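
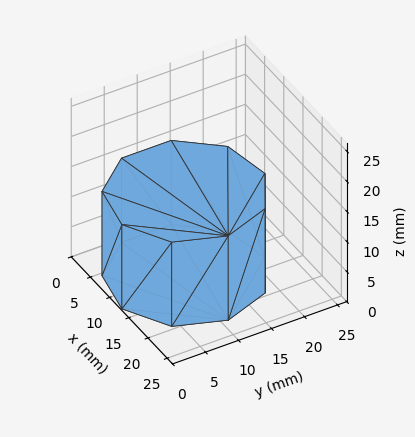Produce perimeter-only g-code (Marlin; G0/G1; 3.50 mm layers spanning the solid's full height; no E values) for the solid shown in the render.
Reading the render: the shape is a regular 9-sided prism (a cylinder approximated with 9 flat sides), circumscribed radius ≈ 11 mm, height ≈ 14 mm (dimensions read to the nearest mm from the axis ticks). For the g-code, the solid's height is divided into equal slices at the stated Δz and each level perimeter traced with G1 moves after a G0 lift.

; perimeter-only toolpath
G21 ; units = mm
G90 ; absolute positioning
G28 ; home
; layer 1
G0 Z3.50
G0 X22.00 Y11.00
G1 X19.43 Y18.07
G1 X12.91 Y21.83
G1 X5.50 Y20.53
G1 X0.66 Y14.76
G1 X0.66 Y7.24
G1 X5.50 Y1.47
G1 X12.91 Y0.17
G1 X19.43 Y3.93
G1 X22.00 Y11.00
; layer 2
G0 Z7.00
G0 X22.00 Y11.00
G1 X19.43 Y18.07
G1 X12.91 Y21.83
G1 X5.50 Y20.53
G1 X0.66 Y14.76
G1 X0.66 Y7.24
G1 X5.50 Y1.47
G1 X12.91 Y0.17
G1 X19.43 Y3.93
G1 X22.00 Y11.00
; layer 3
G0 Z10.50
G0 X22.00 Y11.00
G1 X19.43 Y18.07
G1 X12.91 Y21.83
G1 X5.50 Y20.53
G1 X0.66 Y14.76
G1 X0.66 Y7.24
G1 X5.50 Y1.47
G1 X12.91 Y0.17
G1 X19.43 Y3.93
G1 X22.00 Y11.00
; layer 4
G0 Z14.00
G0 X22.00 Y11.00
G1 X19.43 Y18.07
G1 X12.91 Y21.83
G1 X5.50 Y20.53
G1 X0.66 Y14.76
G1 X0.66 Y7.24
G1 X5.50 Y1.47
G1 X12.91 Y0.17
G1 X19.43 Y3.93
G1 X22.00 Y11.00
M2 ; end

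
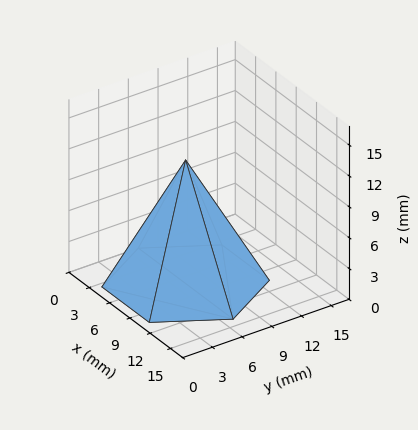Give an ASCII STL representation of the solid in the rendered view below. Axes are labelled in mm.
Reading the render: the shape is a regular 6-sided pyramid, base circumscribed radius ≈ 7 mm, apex at z ≈ 12 mm (dimensions read to the nearest mm from the axis ticks). For the STL, each face is triangulated and given an outward normal.

solid part
  facet normal 0.0000 0.0000 -1.0000
    outer loop
      vertex 3.500 13.062 0.000
      vertex 10.500 13.062 0.000
      vertex 14.000 7.000 0.000
    endloop
  endfacet
  facet normal 0.0000 0.0000 -1.0000
    outer loop
      vertex 0.000 7.000 0.000
      vertex 3.500 13.062 0.000
      vertex 14.000 7.000 0.000
    endloop
  endfacet
  facet normal 0.0000 0.0000 -1.0000
    outer loop
      vertex 3.500 0.938 0.000
      vertex 0.000 7.000 0.000
      vertex 14.000 7.000 0.000
    endloop
  endfacet
  facet normal 0.0000 0.0000 -1.0000
    outer loop
      vertex 10.500 0.938 0.000
      vertex 3.500 0.938 0.000
      vertex 14.000 7.000 0.000
    endloop
  endfacet
  facet normal 0.7730 0.4463 0.4509
    outer loop
      vertex 14.000 7.000 0.000
      vertex 10.500 13.062 0.000
      vertex 7.000 7.000 12.000
    endloop
  endfacet
  facet normal 0.0000 0.8926 0.4509
    outer loop
      vertex 10.500 13.062 0.000
      vertex 3.500 13.062 0.000
      vertex 7.000 7.000 12.000
    endloop
  endfacet
  facet normal -0.7730 0.4463 0.4509
    outer loop
      vertex 3.500 13.062 0.000
      vertex 0.000 7.000 0.000
      vertex 7.000 7.000 12.000
    endloop
  endfacet
  facet normal -0.7730 -0.4463 0.4509
    outer loop
      vertex 0.000 7.000 0.000
      vertex 3.500 0.938 0.000
      vertex 7.000 7.000 12.000
    endloop
  endfacet
  facet normal 0.0000 -0.8926 0.4509
    outer loop
      vertex 3.500 0.938 0.000
      vertex 10.500 0.938 0.000
      vertex 7.000 7.000 12.000
    endloop
  endfacet
  facet normal 0.7730 -0.4463 0.4509
    outer loop
      vertex 10.500 0.938 0.000
      vertex 14.000 7.000 0.000
      vertex 7.000 7.000 12.000
    endloop
  endfacet
endsolid part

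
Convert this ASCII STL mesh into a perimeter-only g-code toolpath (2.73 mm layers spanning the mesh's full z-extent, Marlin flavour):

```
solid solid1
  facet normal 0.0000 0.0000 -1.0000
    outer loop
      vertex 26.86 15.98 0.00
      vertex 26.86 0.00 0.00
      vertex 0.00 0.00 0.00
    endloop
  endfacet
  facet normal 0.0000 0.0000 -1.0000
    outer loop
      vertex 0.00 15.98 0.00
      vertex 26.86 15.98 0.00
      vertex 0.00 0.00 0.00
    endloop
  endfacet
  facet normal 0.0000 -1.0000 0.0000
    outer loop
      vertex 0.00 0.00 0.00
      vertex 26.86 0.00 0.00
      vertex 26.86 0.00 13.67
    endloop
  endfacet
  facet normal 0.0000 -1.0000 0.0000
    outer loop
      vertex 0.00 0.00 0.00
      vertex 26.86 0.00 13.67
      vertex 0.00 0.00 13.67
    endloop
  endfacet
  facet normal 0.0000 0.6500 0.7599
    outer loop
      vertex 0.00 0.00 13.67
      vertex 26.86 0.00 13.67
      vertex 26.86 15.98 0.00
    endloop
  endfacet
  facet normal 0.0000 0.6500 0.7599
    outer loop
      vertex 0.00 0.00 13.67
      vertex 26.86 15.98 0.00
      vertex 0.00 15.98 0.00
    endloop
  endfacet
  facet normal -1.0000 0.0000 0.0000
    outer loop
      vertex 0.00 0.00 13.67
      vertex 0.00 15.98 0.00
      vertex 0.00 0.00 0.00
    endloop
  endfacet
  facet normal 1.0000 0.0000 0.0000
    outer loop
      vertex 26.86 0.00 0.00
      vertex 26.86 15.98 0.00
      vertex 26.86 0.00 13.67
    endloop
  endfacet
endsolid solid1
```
; perimeter-only toolpath
G21 ; units = mm
G90 ; absolute positioning
G28 ; home
; layer 1
G0 Z2.73
G0 X0.00 Y0.00
G1 X26.86 Y0.00
G1 X26.86 Y12.78
G1 X0.00 Y12.78
G1 X0.00 Y0.00
; layer 2
G0 Z5.47
G0 X0.00 Y0.00
G1 X26.86 Y0.00
G1 X26.86 Y9.59
G1 X0.00 Y9.59
G1 X0.00 Y0.00
; layer 3
G0 Z8.20
G0 X0.00 Y0.00
G1 X26.86 Y0.00
G1 X26.86 Y6.39
G1 X0.00 Y6.39
G1 X0.00 Y0.00
; layer 4
G0 Z10.94
G0 X0.00 Y0.00
G1 X26.86 Y0.00
G1 X26.86 Y3.20
G1 X0.00 Y3.20
G1 X0.00 Y0.00
M2 ; end

The solid is a wedge (ramp): 26.9 × 16 mm base, rising to 13.7 mm along the y=0 edge and sloping linearly to z=0 at y=16. Slicing at Δz = 2.73 mm — 5 equal slices spanning the solid's height, so layer i sits at z = i·h/5 — gives 4 non-empty perimeters. Each is a 4-segment closed polygon; G0 lifts to the layer z and rapids to the start vertex, then G1 traces the edges. The cross-section shrinks linearly with z (the slice at the apex is degenerate and omitted).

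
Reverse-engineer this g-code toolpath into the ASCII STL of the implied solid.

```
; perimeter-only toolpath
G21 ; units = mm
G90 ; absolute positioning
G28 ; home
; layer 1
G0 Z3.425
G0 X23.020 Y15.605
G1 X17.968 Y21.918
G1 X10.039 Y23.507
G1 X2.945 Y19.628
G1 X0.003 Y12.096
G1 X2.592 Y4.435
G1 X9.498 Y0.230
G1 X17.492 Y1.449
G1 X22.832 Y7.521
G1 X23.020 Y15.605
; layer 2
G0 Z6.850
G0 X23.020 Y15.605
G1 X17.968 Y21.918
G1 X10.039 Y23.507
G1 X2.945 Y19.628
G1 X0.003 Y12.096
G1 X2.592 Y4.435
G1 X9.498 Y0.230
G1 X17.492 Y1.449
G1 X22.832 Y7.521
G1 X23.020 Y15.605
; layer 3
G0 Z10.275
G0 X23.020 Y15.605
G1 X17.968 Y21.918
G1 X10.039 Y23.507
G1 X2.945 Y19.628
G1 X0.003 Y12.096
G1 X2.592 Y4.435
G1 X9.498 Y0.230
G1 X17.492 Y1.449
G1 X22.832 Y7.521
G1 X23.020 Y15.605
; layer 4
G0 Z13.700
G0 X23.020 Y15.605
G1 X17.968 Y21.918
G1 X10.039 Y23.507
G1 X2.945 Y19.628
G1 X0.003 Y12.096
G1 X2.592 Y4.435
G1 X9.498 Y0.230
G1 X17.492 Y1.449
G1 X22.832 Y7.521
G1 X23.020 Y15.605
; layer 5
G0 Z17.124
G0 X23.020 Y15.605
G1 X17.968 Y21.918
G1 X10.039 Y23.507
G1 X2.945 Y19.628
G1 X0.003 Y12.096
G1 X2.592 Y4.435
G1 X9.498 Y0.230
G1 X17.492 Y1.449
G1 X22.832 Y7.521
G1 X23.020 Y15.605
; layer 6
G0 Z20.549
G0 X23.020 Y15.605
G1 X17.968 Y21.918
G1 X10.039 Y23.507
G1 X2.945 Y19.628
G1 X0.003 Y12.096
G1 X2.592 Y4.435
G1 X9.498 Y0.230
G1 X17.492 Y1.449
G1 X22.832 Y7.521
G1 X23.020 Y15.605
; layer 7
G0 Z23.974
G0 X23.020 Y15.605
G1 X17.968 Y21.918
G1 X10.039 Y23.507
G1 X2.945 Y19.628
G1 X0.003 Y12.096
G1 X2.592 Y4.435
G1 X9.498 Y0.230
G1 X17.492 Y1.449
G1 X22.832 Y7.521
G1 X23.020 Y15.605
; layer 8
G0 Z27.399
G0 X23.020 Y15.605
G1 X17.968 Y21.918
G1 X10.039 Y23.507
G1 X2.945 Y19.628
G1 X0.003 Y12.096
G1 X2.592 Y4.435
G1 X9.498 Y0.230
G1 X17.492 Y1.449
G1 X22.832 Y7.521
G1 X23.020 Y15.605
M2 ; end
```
solid part
  facet normal 0.0000 0.0000 -1.0000
    outer loop
      vertex 10.039 23.507 0.000
      vertex 17.968 21.918 0.000
      vertex 23.020 15.605 0.000
    endloop
  endfacet
  facet normal 0.0000 0.0000 -1.0000
    outer loop
      vertex 2.945 19.628 0.000
      vertex 10.039 23.507 0.000
      vertex 23.020 15.605 0.000
    endloop
  endfacet
  facet normal 0.0000 0.0000 -1.0000
    outer loop
      vertex 0.003 12.096 0.000
      vertex 2.945 19.628 0.000
      vertex 23.020 15.605 0.000
    endloop
  endfacet
  facet normal 0.0000 0.0000 -1.0000
    outer loop
      vertex 2.592 4.435 0.000
      vertex 0.003 12.096 0.000
      vertex 23.020 15.605 0.000
    endloop
  endfacet
  facet normal 0.0000 0.0000 -1.0000
    outer loop
      vertex 9.498 0.230 0.000
      vertex 2.592 4.435 0.000
      vertex 23.020 15.605 0.000
    endloop
  endfacet
  facet normal 0.0000 0.0000 -1.0000
    outer loop
      vertex 17.492 1.449 0.000
      vertex 9.498 0.230 0.000
      vertex 23.020 15.605 0.000
    endloop
  endfacet
  facet normal 0.0000 0.0000 -1.0000
    outer loop
      vertex 22.832 7.521 0.000
      vertex 17.492 1.449 0.000
      vertex 23.020 15.605 0.000
    endloop
  endfacet
  facet normal 0.0000 0.0000 1.0000
    outer loop
      vertex 23.020 15.605 27.399
      vertex 17.968 21.918 27.399
      vertex 10.039 23.507 27.399
    endloop
  endfacet
  facet normal 0.0000 0.0000 1.0000
    outer loop
      vertex 23.020 15.605 27.399
      vertex 10.039 23.507 27.399
      vertex 2.945 19.628 27.399
    endloop
  endfacet
  facet normal 0.0000 0.0000 1.0000
    outer loop
      vertex 23.020 15.605 27.399
      vertex 2.945 19.628 27.399
      vertex 0.003 12.096 27.399
    endloop
  endfacet
  facet normal 0.0000 0.0000 1.0000
    outer loop
      vertex 23.020 15.605 27.399
      vertex 0.003 12.096 27.399
      vertex 2.592 4.435 27.399
    endloop
  endfacet
  facet normal 0.0000 0.0000 1.0000
    outer loop
      vertex 23.020 15.605 27.399
      vertex 2.592 4.435 27.399
      vertex 9.498 0.230 27.399
    endloop
  endfacet
  facet normal 0.0000 0.0000 1.0000
    outer loop
      vertex 23.020 15.605 27.399
      vertex 9.498 0.230 27.399
      vertex 17.492 1.449 27.399
    endloop
  endfacet
  facet normal 0.0000 0.0000 1.0000
    outer loop
      vertex 23.020 15.605 27.399
      vertex 17.492 1.449 27.399
      vertex 22.832 7.521 27.399
    endloop
  endfacet
  facet normal 0.7808 0.6248 0.0000
    outer loop
      vertex 23.020 15.605 0.000
      vertex 17.968 21.918 0.000
      vertex 17.968 21.918 27.399
    endloop
  endfacet
  facet normal 0.7808 0.6248 0.0000
    outer loop
      vertex 23.020 15.605 0.000
      vertex 17.968 21.918 27.399
      vertex 23.020 15.605 27.399
    endloop
  endfacet
  facet normal 0.1965 0.9805 0.0000
    outer loop
      vertex 17.968 21.918 0.000
      vertex 10.039 23.507 0.000
      vertex 10.039 23.507 27.399
    endloop
  endfacet
  facet normal 0.1965 0.9805 0.0000
    outer loop
      vertex 17.968 21.918 0.000
      vertex 10.039 23.507 27.399
      vertex 17.968 21.918 27.399
    endloop
  endfacet
  facet normal -0.4798 0.8774 0.0000
    outer loop
      vertex 10.039 23.507 0.000
      vertex 2.945 19.628 0.000
      vertex 2.945 19.628 27.399
    endloop
  endfacet
  facet normal -0.4798 0.8774 0.0000
    outer loop
      vertex 10.039 23.507 0.000
      vertex 2.945 19.628 27.399
      vertex 10.039 23.507 27.399
    endloop
  endfacet
  facet normal -0.9315 0.3638 0.0000
    outer loop
      vertex 2.945 19.628 0.000
      vertex 0.003 12.096 0.000
      vertex 0.003 12.096 27.399
    endloop
  endfacet
  facet normal -0.9315 0.3638 0.0000
    outer loop
      vertex 2.945 19.628 0.000
      vertex 0.003 12.096 27.399
      vertex 2.945 19.628 27.399
    endloop
  endfacet
  facet normal -0.9474 -0.3202 0.0000
    outer loop
      vertex 0.003 12.096 0.000
      vertex 2.592 4.435 0.000
      vertex 2.592 4.435 27.399
    endloop
  endfacet
  facet normal -0.9474 -0.3202 0.0000
    outer loop
      vertex 0.003 12.096 0.000
      vertex 2.592 4.435 27.399
      vertex 0.003 12.096 27.399
    endloop
  endfacet
  facet normal -0.5201 -0.8541 0.0000
    outer loop
      vertex 2.592 4.435 0.000
      vertex 9.498 0.230 0.000
      vertex 9.498 0.230 27.399
    endloop
  endfacet
  facet normal -0.5201 -0.8541 0.0000
    outer loop
      vertex 2.592 4.435 0.000
      vertex 9.498 0.230 27.399
      vertex 2.592 4.435 27.399
    endloop
  endfacet
  facet normal 0.1507 -0.9886 0.0000
    outer loop
      vertex 9.498 0.230 0.000
      vertex 17.492 1.449 0.000
      vertex 17.492 1.449 27.399
    endloop
  endfacet
  facet normal 0.1507 -0.9886 0.0000
    outer loop
      vertex 9.498 0.230 0.000
      vertex 17.492 1.449 27.399
      vertex 9.498 0.230 27.399
    endloop
  endfacet
  facet normal 0.7509 -0.6604 0.0000
    outer loop
      vertex 17.492 1.449 0.000
      vertex 22.832 7.521 0.000
      vertex 22.832 7.521 27.399
    endloop
  endfacet
  facet normal 0.7509 -0.6604 0.0000
    outer loop
      vertex 17.492 1.449 0.000
      vertex 22.832 7.521 27.399
      vertex 17.492 1.449 27.399
    endloop
  endfacet
  facet normal 0.9997 -0.0232 0.0000
    outer loop
      vertex 22.832 7.521 0.000
      vertex 23.020 15.605 0.000
      vertex 23.020 15.605 27.399
    endloop
  endfacet
  facet normal 0.9997 -0.0232 0.0000
    outer loop
      vertex 22.832 7.521 0.000
      vertex 23.020 15.605 27.399
      vertex 22.832 7.521 27.399
    endloop
  endfacet
endsolid part

The G0 Z moves step by Δz≈3.425 mm. Every layer's G1 loop is the same polygon, so the solid is a straight extrusion of it from z=0 to z≈27.4. Closing with flat bottom and top caps and triangulating gives 32 facets — a regular 9-sided prism (a cylinder approximated with 9 flat sides), circumscribed radius ≈ 11.8 mm, height ≈ 27.4 mm.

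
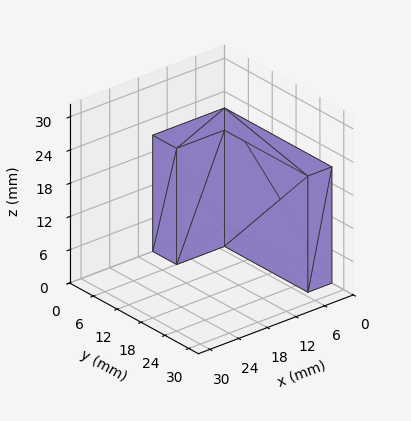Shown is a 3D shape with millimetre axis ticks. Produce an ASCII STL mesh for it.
Reading the render: the shape is an L-shaped prism: outer 15 × 27 mm, arm thicknesses ≈ 6 mm (horizontal) and 5 mm (vertical), extruded 21 mm in z (dimensions read to the nearest mm from the axis ticks). For the STL, each face is triangulated and given an outward normal.

solid part
  facet normal 0.0000 0.0000 -1.0000
    outer loop
      vertex 15.000 6.000 0.000
      vertex 15.000 0.000 0.000
      vertex 0.000 0.000 0.000
    endloop
  endfacet
  facet normal 0.0000 0.0000 -1.0000
    outer loop
      vertex 5.000 6.000 0.000
      vertex 15.000 6.000 0.000
      vertex 0.000 0.000 0.000
    endloop
  endfacet
  facet normal 0.0000 0.0000 -1.0000
    outer loop
      vertex 5.000 27.000 0.000
      vertex 5.000 6.000 0.000
      vertex 0.000 0.000 0.000
    endloop
  endfacet
  facet normal 0.0000 0.0000 -1.0000
    outer loop
      vertex 0.000 27.000 0.000
      vertex 5.000 27.000 0.000
      vertex 0.000 0.000 0.000
    endloop
  endfacet
  facet normal 0.0000 0.0000 1.0000
    outer loop
      vertex 0.000 0.000 21.000
      vertex 15.000 0.000 21.000
      vertex 15.000 6.000 21.000
    endloop
  endfacet
  facet normal 0.0000 0.0000 1.0000
    outer loop
      vertex 0.000 0.000 21.000
      vertex 15.000 6.000 21.000
      vertex 5.000 6.000 21.000
    endloop
  endfacet
  facet normal 0.0000 0.0000 1.0000
    outer loop
      vertex 0.000 0.000 21.000
      vertex 5.000 6.000 21.000
      vertex 5.000 27.000 21.000
    endloop
  endfacet
  facet normal 0.0000 0.0000 1.0000
    outer loop
      vertex 0.000 0.000 21.000
      vertex 5.000 27.000 21.000
      vertex 0.000 27.000 21.000
    endloop
  endfacet
  facet normal 0.0000 -1.0000 0.0000
    outer loop
      vertex 0.000 0.000 0.000
      vertex 15.000 0.000 0.000
      vertex 15.000 0.000 21.000
    endloop
  endfacet
  facet normal 0.0000 -1.0000 0.0000
    outer loop
      vertex 0.000 0.000 0.000
      vertex 15.000 0.000 21.000
      vertex 0.000 0.000 21.000
    endloop
  endfacet
  facet normal 1.0000 0.0000 0.0000
    outer loop
      vertex 15.000 0.000 0.000
      vertex 15.000 6.000 0.000
      vertex 15.000 6.000 21.000
    endloop
  endfacet
  facet normal 1.0000 0.0000 0.0000
    outer loop
      vertex 15.000 0.000 0.000
      vertex 15.000 6.000 21.000
      vertex 15.000 0.000 21.000
    endloop
  endfacet
  facet normal 0.0000 1.0000 0.0000
    outer loop
      vertex 15.000 6.000 0.000
      vertex 5.000 6.000 0.000
      vertex 5.000 6.000 21.000
    endloop
  endfacet
  facet normal 0.0000 1.0000 0.0000
    outer loop
      vertex 15.000 6.000 0.000
      vertex 5.000 6.000 21.000
      vertex 15.000 6.000 21.000
    endloop
  endfacet
  facet normal 1.0000 0.0000 0.0000
    outer loop
      vertex 5.000 6.000 0.000
      vertex 5.000 27.000 0.000
      vertex 5.000 27.000 21.000
    endloop
  endfacet
  facet normal 1.0000 0.0000 0.0000
    outer loop
      vertex 5.000 6.000 0.000
      vertex 5.000 27.000 21.000
      vertex 5.000 6.000 21.000
    endloop
  endfacet
  facet normal 0.0000 1.0000 0.0000
    outer loop
      vertex 5.000 27.000 0.000
      vertex 0.000 27.000 0.000
      vertex 0.000 27.000 21.000
    endloop
  endfacet
  facet normal 0.0000 1.0000 0.0000
    outer loop
      vertex 5.000 27.000 0.000
      vertex 0.000 27.000 21.000
      vertex 5.000 27.000 21.000
    endloop
  endfacet
  facet normal -1.0000 0.0000 0.0000
    outer loop
      vertex 0.000 27.000 0.000
      vertex 0.000 0.000 0.000
      vertex 0.000 0.000 21.000
    endloop
  endfacet
  facet normal -1.0000 0.0000 0.0000
    outer loop
      vertex 0.000 27.000 0.000
      vertex 0.000 0.000 21.000
      vertex 0.000 27.000 21.000
    endloop
  endfacet
endsolid part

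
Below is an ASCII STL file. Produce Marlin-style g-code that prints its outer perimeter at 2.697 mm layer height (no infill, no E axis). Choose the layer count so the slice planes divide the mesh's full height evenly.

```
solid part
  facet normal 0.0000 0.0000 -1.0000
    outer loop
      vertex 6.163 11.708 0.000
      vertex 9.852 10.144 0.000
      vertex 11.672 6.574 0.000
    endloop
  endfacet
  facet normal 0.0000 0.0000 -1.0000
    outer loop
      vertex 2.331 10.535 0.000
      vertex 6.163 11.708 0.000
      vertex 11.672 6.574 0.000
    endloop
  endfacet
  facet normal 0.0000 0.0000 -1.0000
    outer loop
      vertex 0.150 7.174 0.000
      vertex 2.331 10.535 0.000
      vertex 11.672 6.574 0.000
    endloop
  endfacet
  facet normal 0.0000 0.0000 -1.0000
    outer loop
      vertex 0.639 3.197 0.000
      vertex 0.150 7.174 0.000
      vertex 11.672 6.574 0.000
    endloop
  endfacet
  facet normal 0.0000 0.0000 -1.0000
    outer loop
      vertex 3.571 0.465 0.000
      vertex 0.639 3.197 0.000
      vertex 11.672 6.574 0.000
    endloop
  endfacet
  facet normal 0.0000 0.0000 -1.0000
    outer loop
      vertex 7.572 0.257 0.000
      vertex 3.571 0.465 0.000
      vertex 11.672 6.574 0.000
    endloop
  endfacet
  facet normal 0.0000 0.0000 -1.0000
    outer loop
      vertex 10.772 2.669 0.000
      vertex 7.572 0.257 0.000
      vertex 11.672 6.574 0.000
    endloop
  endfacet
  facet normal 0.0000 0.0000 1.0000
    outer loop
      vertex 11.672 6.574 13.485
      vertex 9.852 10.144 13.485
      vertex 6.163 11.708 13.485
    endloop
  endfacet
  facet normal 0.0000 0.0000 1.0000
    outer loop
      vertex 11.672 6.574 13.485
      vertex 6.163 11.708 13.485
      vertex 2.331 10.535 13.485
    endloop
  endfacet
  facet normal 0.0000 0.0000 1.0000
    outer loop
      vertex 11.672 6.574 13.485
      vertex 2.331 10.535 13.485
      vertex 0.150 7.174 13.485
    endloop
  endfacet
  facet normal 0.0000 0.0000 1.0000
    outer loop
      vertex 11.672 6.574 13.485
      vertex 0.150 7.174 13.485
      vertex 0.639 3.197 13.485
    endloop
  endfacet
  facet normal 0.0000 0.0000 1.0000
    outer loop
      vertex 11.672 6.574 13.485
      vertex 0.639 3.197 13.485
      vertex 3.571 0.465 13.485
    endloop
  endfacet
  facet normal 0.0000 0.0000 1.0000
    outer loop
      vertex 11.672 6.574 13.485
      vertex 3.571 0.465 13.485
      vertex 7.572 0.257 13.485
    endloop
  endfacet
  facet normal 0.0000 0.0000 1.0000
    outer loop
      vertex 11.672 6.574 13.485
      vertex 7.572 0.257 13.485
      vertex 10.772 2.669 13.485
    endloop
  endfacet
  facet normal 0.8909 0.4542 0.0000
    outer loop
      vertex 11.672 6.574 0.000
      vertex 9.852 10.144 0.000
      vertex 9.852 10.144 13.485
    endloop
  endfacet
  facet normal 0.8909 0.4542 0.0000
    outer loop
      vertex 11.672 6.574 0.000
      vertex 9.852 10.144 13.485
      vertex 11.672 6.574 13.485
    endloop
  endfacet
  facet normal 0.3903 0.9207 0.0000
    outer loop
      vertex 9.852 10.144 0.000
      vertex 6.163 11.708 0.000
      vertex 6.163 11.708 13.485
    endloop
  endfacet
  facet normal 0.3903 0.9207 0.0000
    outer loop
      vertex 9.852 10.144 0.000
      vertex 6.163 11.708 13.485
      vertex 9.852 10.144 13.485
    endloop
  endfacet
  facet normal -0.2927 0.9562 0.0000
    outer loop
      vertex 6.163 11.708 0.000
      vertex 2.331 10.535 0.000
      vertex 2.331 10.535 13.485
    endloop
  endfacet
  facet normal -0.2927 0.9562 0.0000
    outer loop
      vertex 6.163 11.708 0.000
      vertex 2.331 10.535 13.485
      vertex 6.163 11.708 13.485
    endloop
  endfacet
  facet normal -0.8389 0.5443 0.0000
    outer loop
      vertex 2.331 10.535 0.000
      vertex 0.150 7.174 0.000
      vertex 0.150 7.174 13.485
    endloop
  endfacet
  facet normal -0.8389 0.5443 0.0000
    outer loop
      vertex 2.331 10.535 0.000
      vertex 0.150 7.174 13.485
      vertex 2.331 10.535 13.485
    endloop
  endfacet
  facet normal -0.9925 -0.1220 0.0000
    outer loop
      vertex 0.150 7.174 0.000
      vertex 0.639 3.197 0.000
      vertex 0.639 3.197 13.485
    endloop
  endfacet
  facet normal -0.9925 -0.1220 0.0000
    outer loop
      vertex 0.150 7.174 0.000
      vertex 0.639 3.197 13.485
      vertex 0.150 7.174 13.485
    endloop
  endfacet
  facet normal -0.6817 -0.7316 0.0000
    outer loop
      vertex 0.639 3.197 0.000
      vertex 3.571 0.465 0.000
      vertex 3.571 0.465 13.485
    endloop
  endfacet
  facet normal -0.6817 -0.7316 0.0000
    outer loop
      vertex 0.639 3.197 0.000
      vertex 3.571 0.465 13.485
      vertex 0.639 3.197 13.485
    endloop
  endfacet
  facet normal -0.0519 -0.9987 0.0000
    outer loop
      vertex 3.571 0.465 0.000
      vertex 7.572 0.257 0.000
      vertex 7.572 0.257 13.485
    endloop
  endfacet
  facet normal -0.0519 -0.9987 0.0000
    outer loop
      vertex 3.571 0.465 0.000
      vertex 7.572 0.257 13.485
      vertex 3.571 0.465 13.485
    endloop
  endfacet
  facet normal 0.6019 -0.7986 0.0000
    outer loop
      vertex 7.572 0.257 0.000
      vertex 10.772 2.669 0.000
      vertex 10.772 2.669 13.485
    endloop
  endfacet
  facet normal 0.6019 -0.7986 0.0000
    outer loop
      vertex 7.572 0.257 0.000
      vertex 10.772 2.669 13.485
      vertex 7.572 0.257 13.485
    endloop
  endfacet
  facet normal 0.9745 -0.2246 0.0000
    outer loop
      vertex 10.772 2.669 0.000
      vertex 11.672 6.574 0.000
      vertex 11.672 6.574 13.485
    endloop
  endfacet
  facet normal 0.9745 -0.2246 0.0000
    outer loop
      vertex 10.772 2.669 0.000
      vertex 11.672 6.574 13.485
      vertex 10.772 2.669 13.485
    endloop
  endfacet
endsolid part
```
; perimeter-only toolpath
G21 ; units = mm
G90 ; absolute positioning
G28 ; home
; layer 1
G0 Z2.697
G0 X11.672 Y6.574
G1 X9.852 Y10.144
G1 X6.163 Y11.708
G1 X2.331 Y10.535
G1 X0.150 Y7.174
G1 X0.639 Y3.197
G1 X3.571 Y0.465
G1 X7.572 Y0.257
G1 X10.772 Y2.669
G1 X11.672 Y6.574
; layer 2
G0 Z5.394
G0 X11.672 Y6.574
G1 X9.852 Y10.144
G1 X6.163 Y11.708
G1 X2.331 Y10.535
G1 X0.150 Y7.174
G1 X0.639 Y3.197
G1 X3.571 Y0.465
G1 X7.572 Y0.257
G1 X10.772 Y2.669
G1 X11.672 Y6.574
; layer 3
G0 Z8.091
G0 X11.672 Y6.574
G1 X9.852 Y10.144
G1 X6.163 Y11.708
G1 X2.331 Y10.535
G1 X0.150 Y7.174
G1 X0.639 Y3.197
G1 X3.571 Y0.465
G1 X7.572 Y0.257
G1 X10.772 Y2.669
G1 X11.672 Y6.574
; layer 4
G0 Z10.788
G0 X11.672 Y6.574
G1 X9.852 Y10.144
G1 X6.163 Y11.708
G1 X2.331 Y10.535
G1 X0.150 Y7.174
G1 X0.639 Y3.197
G1 X3.571 Y0.465
G1 X7.572 Y0.257
G1 X10.772 Y2.669
G1 X11.672 Y6.574
; layer 5
G0 Z13.485
G0 X11.672 Y6.574
G1 X9.852 Y10.144
G1 X6.163 Y11.708
G1 X2.331 Y10.535
G1 X0.150 Y7.174
G1 X0.639 Y3.197
G1 X3.571 Y0.465
G1 X7.572 Y0.257
G1 X10.772 Y2.669
G1 X11.672 Y6.574
M2 ; end

The solid is a regular 9-sided prism (a cylinder approximated with 9 flat sides), circumscribed radius ≈ 5.86 mm, height ≈ 13.5 mm. Slicing at Δz = 2.697 mm — 5 equal slices spanning the solid's height, so layer i sits at z = i·h/5 — gives 5 non-empty perimeters. Each is a 9-segment closed polygon; G0 lifts to the layer z and rapids to the start vertex, then G1 traces the edges.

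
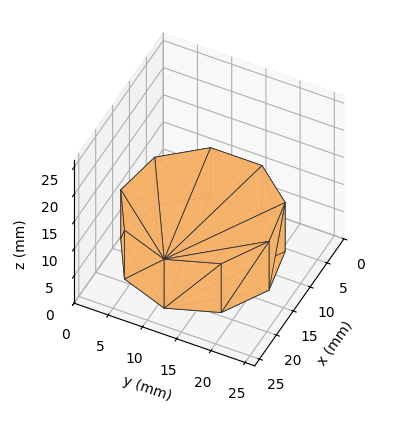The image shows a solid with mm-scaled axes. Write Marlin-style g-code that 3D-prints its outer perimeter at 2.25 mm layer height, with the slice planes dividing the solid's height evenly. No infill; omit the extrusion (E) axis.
Reading the render: the shape is a regular 9-sided prism (a cylinder approximated with 9 flat sides), circumscribed radius ≈ 11 mm, height ≈ 9 mm (dimensions read to the nearest mm from the axis ticks). For the g-code, the solid's height is divided into equal slices at the stated Δz and each level perimeter traced with G1 moves after a G0 lift.

; perimeter-only toolpath
G21 ; units = mm
G90 ; absolute positioning
G28 ; home
; layer 1
G0 Z2.25
G0 X22.00 Y11.00
G1 X19.43 Y18.07
G1 X12.91 Y21.83
G1 X5.50 Y20.53
G1 X0.66 Y14.76
G1 X0.66 Y7.24
G1 X5.50 Y1.47
G1 X12.91 Y0.17
G1 X19.43 Y3.93
G1 X22.00 Y11.00
; layer 2
G0 Z4.50
G0 X22.00 Y11.00
G1 X19.43 Y18.07
G1 X12.91 Y21.83
G1 X5.50 Y20.53
G1 X0.66 Y14.76
G1 X0.66 Y7.24
G1 X5.50 Y1.47
G1 X12.91 Y0.17
G1 X19.43 Y3.93
G1 X22.00 Y11.00
; layer 3
G0 Z6.75
G0 X22.00 Y11.00
G1 X19.43 Y18.07
G1 X12.91 Y21.83
G1 X5.50 Y20.53
G1 X0.66 Y14.76
G1 X0.66 Y7.24
G1 X5.50 Y1.47
G1 X12.91 Y0.17
G1 X19.43 Y3.93
G1 X22.00 Y11.00
; layer 4
G0 Z9.00
G0 X22.00 Y11.00
G1 X19.43 Y18.07
G1 X12.91 Y21.83
G1 X5.50 Y20.53
G1 X0.66 Y14.76
G1 X0.66 Y7.24
G1 X5.50 Y1.47
G1 X12.91 Y0.17
G1 X19.43 Y3.93
G1 X22.00 Y11.00
M2 ; end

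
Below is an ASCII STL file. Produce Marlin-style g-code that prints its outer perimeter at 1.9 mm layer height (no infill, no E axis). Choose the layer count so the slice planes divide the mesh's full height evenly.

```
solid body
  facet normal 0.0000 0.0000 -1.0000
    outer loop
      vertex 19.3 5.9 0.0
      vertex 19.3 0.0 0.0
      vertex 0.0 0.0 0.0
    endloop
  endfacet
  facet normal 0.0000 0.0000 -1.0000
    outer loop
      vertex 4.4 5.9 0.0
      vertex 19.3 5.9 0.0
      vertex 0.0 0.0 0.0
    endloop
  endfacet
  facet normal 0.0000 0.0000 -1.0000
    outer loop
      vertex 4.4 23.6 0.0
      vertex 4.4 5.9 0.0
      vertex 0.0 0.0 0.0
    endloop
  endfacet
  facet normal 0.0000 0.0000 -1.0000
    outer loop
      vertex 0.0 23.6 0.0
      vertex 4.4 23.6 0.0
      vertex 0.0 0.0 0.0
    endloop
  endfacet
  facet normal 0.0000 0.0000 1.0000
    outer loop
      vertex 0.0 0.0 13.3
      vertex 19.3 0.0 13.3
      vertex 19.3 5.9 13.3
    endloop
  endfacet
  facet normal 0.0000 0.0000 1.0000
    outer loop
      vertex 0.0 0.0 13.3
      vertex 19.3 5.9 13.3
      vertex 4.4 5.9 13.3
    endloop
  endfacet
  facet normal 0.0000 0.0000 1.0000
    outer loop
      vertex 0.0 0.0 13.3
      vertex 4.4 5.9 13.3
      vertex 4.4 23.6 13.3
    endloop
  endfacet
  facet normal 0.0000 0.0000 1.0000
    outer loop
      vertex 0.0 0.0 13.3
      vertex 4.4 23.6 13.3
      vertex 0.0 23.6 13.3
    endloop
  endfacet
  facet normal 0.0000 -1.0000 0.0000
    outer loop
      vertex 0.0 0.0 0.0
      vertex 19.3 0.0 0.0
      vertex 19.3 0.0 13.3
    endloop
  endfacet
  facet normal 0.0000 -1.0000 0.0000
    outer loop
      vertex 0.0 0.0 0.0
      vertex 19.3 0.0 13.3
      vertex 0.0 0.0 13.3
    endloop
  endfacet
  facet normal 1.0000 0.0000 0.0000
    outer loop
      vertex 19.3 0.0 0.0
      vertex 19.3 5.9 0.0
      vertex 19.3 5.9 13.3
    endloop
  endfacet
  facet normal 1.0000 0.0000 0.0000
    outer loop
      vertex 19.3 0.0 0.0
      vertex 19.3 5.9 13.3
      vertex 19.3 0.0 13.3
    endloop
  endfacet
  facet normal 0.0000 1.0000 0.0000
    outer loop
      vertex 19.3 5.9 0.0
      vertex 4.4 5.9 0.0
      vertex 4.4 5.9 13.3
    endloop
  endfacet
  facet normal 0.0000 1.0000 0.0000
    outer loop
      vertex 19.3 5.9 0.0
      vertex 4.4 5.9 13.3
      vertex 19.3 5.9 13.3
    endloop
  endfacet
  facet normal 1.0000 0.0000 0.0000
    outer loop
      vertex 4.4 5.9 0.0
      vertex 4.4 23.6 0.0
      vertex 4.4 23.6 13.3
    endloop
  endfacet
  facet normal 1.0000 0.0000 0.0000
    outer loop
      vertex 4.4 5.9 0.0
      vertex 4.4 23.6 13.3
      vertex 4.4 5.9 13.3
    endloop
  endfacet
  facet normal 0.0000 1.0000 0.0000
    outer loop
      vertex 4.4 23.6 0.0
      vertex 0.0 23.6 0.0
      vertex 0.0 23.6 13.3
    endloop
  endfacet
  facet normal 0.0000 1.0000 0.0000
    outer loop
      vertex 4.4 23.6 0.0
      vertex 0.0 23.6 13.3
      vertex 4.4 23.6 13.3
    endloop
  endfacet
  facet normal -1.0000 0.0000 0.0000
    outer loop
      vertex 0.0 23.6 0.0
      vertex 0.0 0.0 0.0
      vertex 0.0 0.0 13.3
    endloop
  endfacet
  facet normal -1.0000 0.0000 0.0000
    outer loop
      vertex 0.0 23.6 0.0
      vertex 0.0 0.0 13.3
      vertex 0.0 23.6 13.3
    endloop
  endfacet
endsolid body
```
; perimeter-only toolpath
G21 ; units = mm
G90 ; absolute positioning
G28 ; home
; layer 1
G0 Z1.9
G0 X0.0 Y0.0
G1 X19.3 Y0.0
G1 X19.3 Y5.9
G1 X4.4 Y5.9
G1 X4.4 Y23.6
G1 X0.0 Y23.6
G1 X0.0 Y0.0
; layer 2
G0 Z3.8
G0 X0.0 Y0.0
G1 X19.3 Y0.0
G1 X19.3 Y5.9
G1 X4.4 Y5.9
G1 X4.4 Y23.6
G1 X0.0 Y23.6
G1 X0.0 Y0.0
; layer 3
G0 Z5.7
G0 X0.0 Y0.0
G1 X19.3 Y0.0
G1 X19.3 Y5.9
G1 X4.4 Y5.9
G1 X4.4 Y23.6
G1 X0.0 Y23.6
G1 X0.0 Y0.0
; layer 4
G0 Z7.6
G0 X0.0 Y0.0
G1 X19.3 Y0.0
G1 X19.3 Y5.9
G1 X4.4 Y5.9
G1 X4.4 Y23.6
G1 X0.0 Y23.6
G1 X0.0 Y0.0
; layer 5
G0 Z9.5
G0 X0.0 Y0.0
G1 X19.3 Y0.0
G1 X19.3 Y5.9
G1 X4.4 Y5.9
G1 X4.4 Y23.6
G1 X0.0 Y23.6
G1 X0.0 Y0.0
; layer 6
G0 Z11.4
G0 X0.0 Y0.0
G1 X19.3 Y0.0
G1 X19.3 Y5.9
G1 X4.4 Y5.9
G1 X4.4 Y23.6
G1 X0.0 Y23.6
G1 X0.0 Y0.0
; layer 7
G0 Z13.3
G0 X0.0 Y0.0
G1 X19.3 Y0.0
G1 X19.3 Y5.9
G1 X4.4 Y5.9
G1 X4.4 Y23.6
G1 X0.0 Y23.6
G1 X0.0 Y0.0
M2 ; end

The solid is an L-shaped prism: outer 19.3 × 23.6 mm, arm thicknesses ≈ 5.9 mm (horizontal) and 4.4 mm (vertical), extruded 13.3 mm in z. Slicing at Δz = 1.9 mm — 7 equal slices spanning the solid's height, so layer i sits at z = i·h/7 — gives 7 non-empty perimeters. Each is a 6-segment closed polygon; G0 lifts to the layer z and rapids to the start vertex, then G1 traces the edges.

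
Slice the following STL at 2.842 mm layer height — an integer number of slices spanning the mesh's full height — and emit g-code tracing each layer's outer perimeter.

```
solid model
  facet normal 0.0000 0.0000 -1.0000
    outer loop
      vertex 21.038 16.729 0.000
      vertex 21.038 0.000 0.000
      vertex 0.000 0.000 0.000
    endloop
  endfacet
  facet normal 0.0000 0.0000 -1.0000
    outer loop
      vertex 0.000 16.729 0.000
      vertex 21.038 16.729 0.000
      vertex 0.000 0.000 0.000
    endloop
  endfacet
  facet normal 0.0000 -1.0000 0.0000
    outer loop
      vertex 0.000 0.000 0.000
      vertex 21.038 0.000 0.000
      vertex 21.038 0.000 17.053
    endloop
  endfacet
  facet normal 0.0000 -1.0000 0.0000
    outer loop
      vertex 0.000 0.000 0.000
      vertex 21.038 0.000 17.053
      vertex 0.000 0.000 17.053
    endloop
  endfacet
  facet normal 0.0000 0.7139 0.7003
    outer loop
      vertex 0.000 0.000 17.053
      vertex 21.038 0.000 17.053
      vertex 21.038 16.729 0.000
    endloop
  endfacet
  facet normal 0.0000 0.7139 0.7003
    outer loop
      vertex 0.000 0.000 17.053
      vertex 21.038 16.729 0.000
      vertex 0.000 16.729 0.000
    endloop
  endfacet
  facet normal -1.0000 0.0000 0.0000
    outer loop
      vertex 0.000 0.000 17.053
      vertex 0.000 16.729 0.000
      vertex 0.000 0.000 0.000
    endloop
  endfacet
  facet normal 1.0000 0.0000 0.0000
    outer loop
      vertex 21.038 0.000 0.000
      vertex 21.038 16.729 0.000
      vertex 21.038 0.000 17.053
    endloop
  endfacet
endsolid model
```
; perimeter-only toolpath
G21 ; units = mm
G90 ; absolute positioning
G28 ; home
; layer 1
G0 Z2.842
G0 X0.000 Y0.000
G1 X21.038 Y0.000
G1 X21.038 Y13.941
G1 X0.000 Y13.941
G1 X0.000 Y0.000
; layer 2
G0 Z5.684
G0 X0.000 Y0.000
G1 X21.038 Y0.000
G1 X21.038 Y11.153
G1 X0.000 Y11.153
G1 X0.000 Y0.000
; layer 3
G0 Z8.527
G0 X0.000 Y0.000
G1 X21.038 Y0.000
G1 X21.038 Y8.364
G1 X0.000 Y8.364
G1 X0.000 Y0.000
; layer 4
G0 Z11.369
G0 X0.000 Y0.000
G1 X21.038 Y0.000
G1 X21.038 Y5.576
G1 X0.000 Y5.576
G1 X0.000 Y0.000
; layer 5
G0 Z14.211
G0 X0.000 Y0.000
G1 X21.038 Y0.000
G1 X21.038 Y2.788
G1 X0.000 Y2.788
G1 X0.000 Y0.000
M2 ; end

The solid is a wedge (ramp): 21 × 16.7 mm base, rising to 17.1 mm along the y=0 edge and sloping linearly to z=0 at y=16.7. Slicing at Δz = 2.842 mm — 6 equal slices spanning the solid's height, so layer i sits at z = i·h/6 — gives 5 non-empty perimeters. Each is a 4-segment closed polygon; G0 lifts to the layer z and rapids to the start vertex, then G1 traces the edges. The cross-section shrinks linearly with z (the slice at the apex is degenerate and omitted).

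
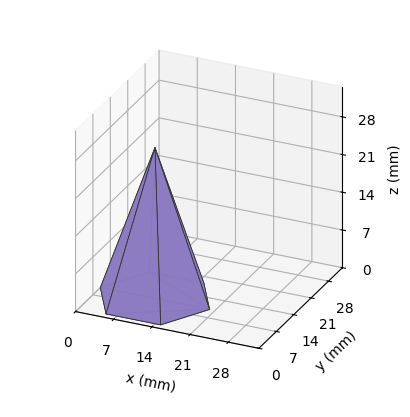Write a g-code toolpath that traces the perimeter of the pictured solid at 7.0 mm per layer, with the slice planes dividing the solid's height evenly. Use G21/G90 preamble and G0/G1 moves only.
Reading the render: the shape is a regular 6-sided pyramid, base circumscribed radius ≈ 10 mm, apex at z ≈ 28 mm (dimensions read to the nearest mm from the axis ticks). For the g-code, the solid's height is divided into equal slices at the stated Δz and each level perimeter traced with G1 moves after a G0 lift.

; perimeter-only toolpath
G21 ; units = mm
G90 ; absolute positioning
G28 ; home
; layer 1
G0 Z7.0
G0 X17.5 Y10.0
G1 X13.8 Y16.5
G1 X6.2 Y16.5
G1 X2.5 Y10.0
G1 X6.2 Y3.5
G1 X13.8 Y3.5
G1 X17.5 Y10.0
; layer 2
G0 Z14.0
G0 X15.0 Y10.0
G1 X12.5 Y14.3
G1 X7.5 Y14.3
G1 X5.0 Y10.0
G1 X7.5 Y5.7
G1 X12.5 Y5.7
G1 X15.0 Y10.0
; layer 3
G0 Z21.0
G0 X12.5 Y10.0
G1 X11.2 Y12.2
G1 X8.8 Y12.2
G1 X7.5 Y10.0
G1 X8.8 Y7.8
G1 X11.2 Y7.8
G1 X12.5 Y10.0
M2 ; end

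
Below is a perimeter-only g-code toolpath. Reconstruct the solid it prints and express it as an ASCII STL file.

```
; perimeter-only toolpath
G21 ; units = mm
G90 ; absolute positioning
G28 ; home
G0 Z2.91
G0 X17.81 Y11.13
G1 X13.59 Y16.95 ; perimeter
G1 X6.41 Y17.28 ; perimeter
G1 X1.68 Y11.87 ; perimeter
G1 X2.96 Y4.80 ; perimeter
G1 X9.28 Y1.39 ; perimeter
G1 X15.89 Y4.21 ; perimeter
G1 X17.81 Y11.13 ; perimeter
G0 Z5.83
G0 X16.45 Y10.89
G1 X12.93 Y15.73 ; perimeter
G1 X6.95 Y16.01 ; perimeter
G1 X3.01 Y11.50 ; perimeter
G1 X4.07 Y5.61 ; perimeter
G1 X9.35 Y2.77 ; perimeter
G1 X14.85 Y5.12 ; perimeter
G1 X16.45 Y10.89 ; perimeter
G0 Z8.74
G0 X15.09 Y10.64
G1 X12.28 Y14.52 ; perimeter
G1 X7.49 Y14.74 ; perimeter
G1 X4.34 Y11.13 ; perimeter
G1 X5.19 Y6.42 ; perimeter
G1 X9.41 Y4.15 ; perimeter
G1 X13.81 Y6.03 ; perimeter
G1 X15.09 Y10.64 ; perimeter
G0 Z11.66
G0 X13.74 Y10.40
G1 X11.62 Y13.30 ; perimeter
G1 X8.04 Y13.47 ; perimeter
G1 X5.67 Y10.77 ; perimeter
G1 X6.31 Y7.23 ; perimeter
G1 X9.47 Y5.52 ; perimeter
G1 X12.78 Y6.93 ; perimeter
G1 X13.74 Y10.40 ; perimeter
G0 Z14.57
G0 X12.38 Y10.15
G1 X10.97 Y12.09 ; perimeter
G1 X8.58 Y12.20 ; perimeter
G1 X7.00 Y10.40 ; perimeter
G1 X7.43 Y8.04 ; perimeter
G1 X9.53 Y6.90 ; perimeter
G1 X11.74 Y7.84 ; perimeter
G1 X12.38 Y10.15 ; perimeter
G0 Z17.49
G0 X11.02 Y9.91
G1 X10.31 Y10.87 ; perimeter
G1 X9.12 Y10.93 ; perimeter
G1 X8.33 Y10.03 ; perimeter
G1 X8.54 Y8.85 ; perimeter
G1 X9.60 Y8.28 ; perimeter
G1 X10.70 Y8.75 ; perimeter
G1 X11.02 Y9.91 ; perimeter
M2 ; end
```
solid part
  facet normal 0.0000 0.0000 -1.0000
    outer loop
      vertex 5.87 18.55 0.00
      vertex 14.24 18.16 0.00
      vertex 19.17 11.38 0.00
    endloop
  endfacet
  facet normal 0.0000 0.0000 -1.0000
    outer loop
      vertex 0.35 12.24 0.00
      vertex 5.87 18.55 0.00
      vertex 19.17 11.38 0.00
    endloop
  endfacet
  facet normal 0.0000 0.0000 -1.0000
    outer loop
      vertex 1.84 3.99 0.00
      vertex 0.35 12.24 0.00
      vertex 19.17 11.38 0.00
    endloop
  endfacet
  facet normal 0.0000 0.0000 -1.0000
    outer loop
      vertex 9.22 0.01 0.00
      vertex 1.84 3.99 0.00
      vertex 19.17 11.38 0.00
    endloop
  endfacet
  facet normal 0.0000 0.0000 -1.0000
    outer loop
      vertex 16.93 3.30 0.00
      vertex 9.22 0.01 0.00
      vertex 19.17 11.38 0.00
    endloop
  endfacet
  facet normal 0.7439 0.5409 0.3924
    outer loop
      vertex 19.17 11.38 0.00
      vertex 14.24 18.16 0.00
      vertex 9.66 9.66 20.40
    endloop
  endfacet
  facet normal 0.0428 0.9188 0.3924
    outer loop
      vertex 14.24 18.16 0.00
      vertex 5.87 18.55 0.00
      vertex 9.66 9.66 20.40
    endloop
  endfacet
  facet normal -0.6922 0.6056 0.3925
    outer loop
      vertex 5.87 18.55 0.00
      vertex 0.35 12.24 0.00
      vertex 9.66 9.66 20.40
    endloop
  endfacet
  facet normal -0.9051 -0.1635 0.3924
    outer loop
      vertex 0.35 12.24 0.00
      vertex 1.84 3.99 0.00
      vertex 9.66 9.66 20.40
    endloop
  endfacet
  facet normal -0.4366 -0.8096 0.3924
    outer loop
      vertex 1.84 3.99 0.00
      vertex 9.22 0.01 0.00
      vertex 9.66 9.66 20.40
    endloop
  endfacet
  facet normal 0.3610 -0.8460 0.3924
    outer loop
      vertex 9.22 0.01 0.00
      vertex 16.93 3.30 0.00
      vertex 9.66 9.66 20.40
    endloop
  endfacet
  facet normal 0.8863 -0.2457 0.3925
    outer loop
      vertex 16.93 3.30 0.00
      vertex 19.17 11.38 0.00
      vertex 9.66 9.66 20.40
    endloop
  endfacet
endsolid part

The G0 Z moves step by Δz≈2.91 mm. The G1 loops shrink linearly with z, so the solid tapers from its base footprint up to z≈20.4. Closing with a flat bottom cap and the tapered top and triangulating gives 12 facets — a regular 7-sided pyramid, base circumscribed radius ≈ 9.66 mm, apex at z ≈ 20.4 mm.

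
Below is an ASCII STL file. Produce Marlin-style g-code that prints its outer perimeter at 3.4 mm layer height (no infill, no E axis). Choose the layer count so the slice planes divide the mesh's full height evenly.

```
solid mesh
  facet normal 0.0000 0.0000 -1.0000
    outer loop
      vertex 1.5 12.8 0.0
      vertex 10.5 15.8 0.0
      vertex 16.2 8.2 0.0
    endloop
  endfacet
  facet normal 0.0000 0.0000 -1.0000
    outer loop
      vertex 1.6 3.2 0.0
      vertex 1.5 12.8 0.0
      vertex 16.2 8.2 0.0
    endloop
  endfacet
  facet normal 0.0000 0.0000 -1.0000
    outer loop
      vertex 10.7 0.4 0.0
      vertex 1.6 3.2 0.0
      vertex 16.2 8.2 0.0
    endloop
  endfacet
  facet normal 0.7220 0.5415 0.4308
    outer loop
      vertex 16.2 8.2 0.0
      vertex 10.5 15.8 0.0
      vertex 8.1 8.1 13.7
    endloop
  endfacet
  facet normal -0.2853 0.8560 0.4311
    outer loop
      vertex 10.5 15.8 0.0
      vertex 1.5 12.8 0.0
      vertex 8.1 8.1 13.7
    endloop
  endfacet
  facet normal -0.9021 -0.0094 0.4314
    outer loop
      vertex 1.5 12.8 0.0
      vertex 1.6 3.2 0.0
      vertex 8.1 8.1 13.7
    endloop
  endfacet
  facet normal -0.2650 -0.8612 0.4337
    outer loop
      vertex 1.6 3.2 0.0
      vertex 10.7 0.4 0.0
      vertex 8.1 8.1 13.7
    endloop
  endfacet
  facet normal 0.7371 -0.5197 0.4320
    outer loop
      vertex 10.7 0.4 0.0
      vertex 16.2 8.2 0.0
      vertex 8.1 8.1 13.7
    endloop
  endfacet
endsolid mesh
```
; perimeter-only toolpath
G21 ; units = mm
G90 ; absolute positioning
G28 ; home
; layer 1
G0 Z3.4
G0 X14.2 Y8.2
G1 X9.9 Y13.9
G1 X3.1 Y11.6
G1 X3.2 Y4.4
G1 X10.0 Y2.3
G1 X14.2 Y8.2
; layer 2
G0 Z6.8
G0 X12.1 Y8.1
G1 X9.3 Y11.9
G1 X4.8 Y10.4
G1 X4.8 Y5.7
G1 X9.4 Y4.2
G1 X12.1 Y8.1
; layer 3
G0 Z10.3
G0 X10.1 Y8.1
G1 X8.7 Y10.0
G1 X6.4 Y9.3
G1 X6.5 Y6.9
G1 X8.8 Y6.2
G1 X10.1 Y8.1
M2 ; end

The solid is a regular 5-sided pyramid, base circumscribed radius ≈ 8.1 mm, apex at z ≈ 13.7 mm. Slicing at Δz = 3.4 mm — 4 equal slices spanning the solid's height, so layer i sits at z = i·h/4 — gives 3 non-empty perimeters. Each is a 5-segment closed polygon; G0 lifts to the layer z and rapids to the start vertex, then G1 traces the edges. The cross-section shrinks linearly with z (the slice at the apex is degenerate and omitted).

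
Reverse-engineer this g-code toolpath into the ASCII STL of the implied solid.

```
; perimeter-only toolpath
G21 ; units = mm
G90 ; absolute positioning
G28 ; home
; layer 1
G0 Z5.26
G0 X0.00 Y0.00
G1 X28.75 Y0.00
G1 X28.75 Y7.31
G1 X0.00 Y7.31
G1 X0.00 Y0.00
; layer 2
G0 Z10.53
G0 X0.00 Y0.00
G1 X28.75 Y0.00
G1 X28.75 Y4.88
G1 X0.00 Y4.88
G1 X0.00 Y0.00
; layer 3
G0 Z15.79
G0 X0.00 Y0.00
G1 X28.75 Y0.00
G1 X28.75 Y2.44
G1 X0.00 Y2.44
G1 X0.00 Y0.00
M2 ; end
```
solid part
  facet normal 0.0000 0.0000 -1.0000
    outer loop
      vertex 28.75 9.75 0.00
      vertex 28.75 0.00 0.00
      vertex 0.00 0.00 0.00
    endloop
  endfacet
  facet normal 0.0000 0.0000 -1.0000
    outer loop
      vertex 0.00 9.75 0.00
      vertex 28.75 9.75 0.00
      vertex 0.00 0.00 0.00
    endloop
  endfacet
  facet normal 0.0000 -1.0000 0.0000
    outer loop
      vertex 0.00 0.00 0.00
      vertex 28.75 0.00 0.00
      vertex 28.75 0.00 21.05
    endloop
  endfacet
  facet normal 0.0000 -1.0000 0.0000
    outer loop
      vertex 0.00 0.00 0.00
      vertex 28.75 0.00 21.05
      vertex 0.00 0.00 21.05
    endloop
  endfacet
  facet normal 0.0000 0.9074 0.4203
    outer loop
      vertex 0.00 0.00 21.05
      vertex 28.75 0.00 21.05
      vertex 28.75 9.75 0.00
    endloop
  endfacet
  facet normal 0.0000 0.9074 0.4203
    outer loop
      vertex 0.00 0.00 21.05
      vertex 28.75 9.75 0.00
      vertex 0.00 9.75 0.00
    endloop
  endfacet
  facet normal -1.0000 0.0000 0.0000
    outer loop
      vertex 0.00 0.00 21.05
      vertex 0.00 9.75 0.00
      vertex 0.00 0.00 0.00
    endloop
  endfacet
  facet normal 1.0000 0.0000 0.0000
    outer loop
      vertex 28.75 0.00 0.00
      vertex 28.75 9.75 0.00
      vertex 28.75 0.00 21.05
    endloop
  endfacet
endsolid part

The G0 Z moves step by Δz≈5.26 mm. The G1 loops shrink linearly with z, so the solid tapers from its base footprint up to z≈21.1. Closing with a flat bottom cap and the tapered top and triangulating gives 8 facets — a wedge (ramp): 28.8 × 9.75 mm base, rising to 21.1 mm along the y=0 edge and sloping linearly to z=0 at y=9.75.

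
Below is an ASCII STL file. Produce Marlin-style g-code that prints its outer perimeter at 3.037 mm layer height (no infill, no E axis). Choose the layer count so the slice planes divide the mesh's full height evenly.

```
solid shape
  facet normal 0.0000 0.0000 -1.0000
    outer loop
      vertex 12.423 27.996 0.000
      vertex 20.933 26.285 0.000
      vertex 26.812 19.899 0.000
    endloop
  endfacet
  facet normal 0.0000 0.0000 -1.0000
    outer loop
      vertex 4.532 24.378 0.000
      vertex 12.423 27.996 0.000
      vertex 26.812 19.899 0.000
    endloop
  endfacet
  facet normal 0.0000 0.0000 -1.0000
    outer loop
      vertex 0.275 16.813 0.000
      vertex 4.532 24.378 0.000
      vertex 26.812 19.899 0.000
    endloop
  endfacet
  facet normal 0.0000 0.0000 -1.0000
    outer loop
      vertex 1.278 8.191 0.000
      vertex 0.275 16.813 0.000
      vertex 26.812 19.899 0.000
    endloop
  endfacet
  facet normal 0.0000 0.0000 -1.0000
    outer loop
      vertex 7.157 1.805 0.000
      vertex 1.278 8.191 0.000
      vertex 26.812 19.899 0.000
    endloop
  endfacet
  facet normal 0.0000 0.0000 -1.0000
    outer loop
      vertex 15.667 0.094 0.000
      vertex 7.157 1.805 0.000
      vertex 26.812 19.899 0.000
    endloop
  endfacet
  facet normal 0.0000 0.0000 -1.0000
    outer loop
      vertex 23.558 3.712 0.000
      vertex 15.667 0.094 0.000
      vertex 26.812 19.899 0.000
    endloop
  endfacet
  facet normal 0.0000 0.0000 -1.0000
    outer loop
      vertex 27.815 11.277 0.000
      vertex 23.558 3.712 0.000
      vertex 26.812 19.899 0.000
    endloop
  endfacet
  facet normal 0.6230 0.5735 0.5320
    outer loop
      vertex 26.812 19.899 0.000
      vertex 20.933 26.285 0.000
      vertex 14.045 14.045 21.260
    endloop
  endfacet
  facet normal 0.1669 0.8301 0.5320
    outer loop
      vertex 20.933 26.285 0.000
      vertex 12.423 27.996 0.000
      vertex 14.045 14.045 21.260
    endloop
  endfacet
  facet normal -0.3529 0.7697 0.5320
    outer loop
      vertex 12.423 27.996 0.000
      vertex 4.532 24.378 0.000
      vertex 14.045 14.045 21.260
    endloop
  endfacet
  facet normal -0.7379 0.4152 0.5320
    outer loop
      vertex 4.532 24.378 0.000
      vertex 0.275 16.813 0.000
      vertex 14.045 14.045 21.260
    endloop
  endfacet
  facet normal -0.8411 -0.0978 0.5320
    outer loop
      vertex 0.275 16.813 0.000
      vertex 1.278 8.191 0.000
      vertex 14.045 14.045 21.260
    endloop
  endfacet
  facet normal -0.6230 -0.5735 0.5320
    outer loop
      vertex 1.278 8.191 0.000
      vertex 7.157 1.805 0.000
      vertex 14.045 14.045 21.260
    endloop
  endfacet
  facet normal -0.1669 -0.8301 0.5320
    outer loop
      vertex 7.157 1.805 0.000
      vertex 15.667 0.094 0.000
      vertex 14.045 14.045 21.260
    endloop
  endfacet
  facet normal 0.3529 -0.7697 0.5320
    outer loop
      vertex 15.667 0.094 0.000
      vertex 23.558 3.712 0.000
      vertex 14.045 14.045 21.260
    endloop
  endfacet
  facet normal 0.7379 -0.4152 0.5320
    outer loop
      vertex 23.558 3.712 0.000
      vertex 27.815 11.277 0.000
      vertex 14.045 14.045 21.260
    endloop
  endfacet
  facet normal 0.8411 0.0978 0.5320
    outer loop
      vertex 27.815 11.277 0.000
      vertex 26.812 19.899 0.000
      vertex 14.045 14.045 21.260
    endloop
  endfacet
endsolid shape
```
; perimeter-only toolpath
G21 ; units = mm
G90 ; absolute positioning
G28 ; home
; layer 1
G0 Z3.037
G0 X24.988 Y19.063
G1 X19.949 Y24.536
G1 X12.655 Y26.003
G1 X5.891 Y22.902
G1 X2.242 Y16.418
G1 X3.102 Y9.027
G1 X8.141 Y3.554
G1 X15.435 Y2.087
G1 X22.199 Y5.188
G1 X25.848 Y11.672
G1 X24.988 Y19.063
; layer 2
G0 Z6.074
G0 X23.164 Y18.226
G1 X18.965 Y22.788
G1 X12.886 Y24.010
G1 X7.250 Y21.426
G1 X4.209 Y16.022
G1 X4.926 Y9.864
G1 X9.125 Y5.302
G1 X15.204 Y4.080
G1 X20.840 Y6.664
G1 X23.881 Y12.068
G1 X23.164 Y18.226
; layer 3
G0 Z9.111
G0 X21.340 Y17.390
G1 X17.981 Y21.039
G1 X13.118 Y22.017
G1 X8.609 Y19.950
G1 X6.176 Y15.627
G1 X6.750 Y10.700
G1 X10.109 Y7.051
G1 X14.972 Y6.073
G1 X19.481 Y8.140
G1 X21.914 Y12.463
G1 X21.340 Y17.390
; layer 4
G0 Z12.149
G0 X19.517 Y16.554
G1 X16.997 Y19.291
G1 X13.350 Y20.024
G1 X9.968 Y18.473
G1 X8.144 Y15.231
G1 X8.573 Y11.536
G1 X11.093 Y8.799
G1 X14.740 Y8.066
G1 X18.122 Y9.617
G1 X19.946 Y12.859
G1 X19.517 Y16.554
; layer 5
G0 Z15.186
G0 X17.693 Y15.718
G1 X16.013 Y17.542
G1 X13.582 Y18.031
G1 X11.327 Y16.997
G1 X10.111 Y14.836
G1 X10.397 Y12.372
G1 X12.077 Y10.548
G1 X14.508 Y10.059
G1 X16.763 Y11.093
G1 X17.979 Y13.254
G1 X17.693 Y15.718
; layer 6
G0 Z18.223
G0 X15.869 Y14.881
G1 X15.029 Y15.794
G1 X13.813 Y16.038
G1 X12.686 Y15.521
G1 X12.078 Y14.440
G1 X12.221 Y13.209
G1 X13.061 Y12.296
G1 X14.277 Y12.052
G1 X15.404 Y12.569
G1 X16.012 Y13.650
G1 X15.869 Y14.881
M2 ; end

The solid is a regular 10-sided pyramid, base circumscribed radius ≈ 14 mm, apex at z ≈ 21.3 mm. Slicing at Δz = 3.037 mm — 7 equal slices spanning the solid's height, so layer i sits at z = i·h/7 — gives 6 non-empty perimeters. Each is a 10-segment closed polygon; G0 lifts to the layer z and rapids to the start vertex, then G1 traces the edges. The cross-section shrinks linearly with z (the slice at the apex is degenerate and omitted).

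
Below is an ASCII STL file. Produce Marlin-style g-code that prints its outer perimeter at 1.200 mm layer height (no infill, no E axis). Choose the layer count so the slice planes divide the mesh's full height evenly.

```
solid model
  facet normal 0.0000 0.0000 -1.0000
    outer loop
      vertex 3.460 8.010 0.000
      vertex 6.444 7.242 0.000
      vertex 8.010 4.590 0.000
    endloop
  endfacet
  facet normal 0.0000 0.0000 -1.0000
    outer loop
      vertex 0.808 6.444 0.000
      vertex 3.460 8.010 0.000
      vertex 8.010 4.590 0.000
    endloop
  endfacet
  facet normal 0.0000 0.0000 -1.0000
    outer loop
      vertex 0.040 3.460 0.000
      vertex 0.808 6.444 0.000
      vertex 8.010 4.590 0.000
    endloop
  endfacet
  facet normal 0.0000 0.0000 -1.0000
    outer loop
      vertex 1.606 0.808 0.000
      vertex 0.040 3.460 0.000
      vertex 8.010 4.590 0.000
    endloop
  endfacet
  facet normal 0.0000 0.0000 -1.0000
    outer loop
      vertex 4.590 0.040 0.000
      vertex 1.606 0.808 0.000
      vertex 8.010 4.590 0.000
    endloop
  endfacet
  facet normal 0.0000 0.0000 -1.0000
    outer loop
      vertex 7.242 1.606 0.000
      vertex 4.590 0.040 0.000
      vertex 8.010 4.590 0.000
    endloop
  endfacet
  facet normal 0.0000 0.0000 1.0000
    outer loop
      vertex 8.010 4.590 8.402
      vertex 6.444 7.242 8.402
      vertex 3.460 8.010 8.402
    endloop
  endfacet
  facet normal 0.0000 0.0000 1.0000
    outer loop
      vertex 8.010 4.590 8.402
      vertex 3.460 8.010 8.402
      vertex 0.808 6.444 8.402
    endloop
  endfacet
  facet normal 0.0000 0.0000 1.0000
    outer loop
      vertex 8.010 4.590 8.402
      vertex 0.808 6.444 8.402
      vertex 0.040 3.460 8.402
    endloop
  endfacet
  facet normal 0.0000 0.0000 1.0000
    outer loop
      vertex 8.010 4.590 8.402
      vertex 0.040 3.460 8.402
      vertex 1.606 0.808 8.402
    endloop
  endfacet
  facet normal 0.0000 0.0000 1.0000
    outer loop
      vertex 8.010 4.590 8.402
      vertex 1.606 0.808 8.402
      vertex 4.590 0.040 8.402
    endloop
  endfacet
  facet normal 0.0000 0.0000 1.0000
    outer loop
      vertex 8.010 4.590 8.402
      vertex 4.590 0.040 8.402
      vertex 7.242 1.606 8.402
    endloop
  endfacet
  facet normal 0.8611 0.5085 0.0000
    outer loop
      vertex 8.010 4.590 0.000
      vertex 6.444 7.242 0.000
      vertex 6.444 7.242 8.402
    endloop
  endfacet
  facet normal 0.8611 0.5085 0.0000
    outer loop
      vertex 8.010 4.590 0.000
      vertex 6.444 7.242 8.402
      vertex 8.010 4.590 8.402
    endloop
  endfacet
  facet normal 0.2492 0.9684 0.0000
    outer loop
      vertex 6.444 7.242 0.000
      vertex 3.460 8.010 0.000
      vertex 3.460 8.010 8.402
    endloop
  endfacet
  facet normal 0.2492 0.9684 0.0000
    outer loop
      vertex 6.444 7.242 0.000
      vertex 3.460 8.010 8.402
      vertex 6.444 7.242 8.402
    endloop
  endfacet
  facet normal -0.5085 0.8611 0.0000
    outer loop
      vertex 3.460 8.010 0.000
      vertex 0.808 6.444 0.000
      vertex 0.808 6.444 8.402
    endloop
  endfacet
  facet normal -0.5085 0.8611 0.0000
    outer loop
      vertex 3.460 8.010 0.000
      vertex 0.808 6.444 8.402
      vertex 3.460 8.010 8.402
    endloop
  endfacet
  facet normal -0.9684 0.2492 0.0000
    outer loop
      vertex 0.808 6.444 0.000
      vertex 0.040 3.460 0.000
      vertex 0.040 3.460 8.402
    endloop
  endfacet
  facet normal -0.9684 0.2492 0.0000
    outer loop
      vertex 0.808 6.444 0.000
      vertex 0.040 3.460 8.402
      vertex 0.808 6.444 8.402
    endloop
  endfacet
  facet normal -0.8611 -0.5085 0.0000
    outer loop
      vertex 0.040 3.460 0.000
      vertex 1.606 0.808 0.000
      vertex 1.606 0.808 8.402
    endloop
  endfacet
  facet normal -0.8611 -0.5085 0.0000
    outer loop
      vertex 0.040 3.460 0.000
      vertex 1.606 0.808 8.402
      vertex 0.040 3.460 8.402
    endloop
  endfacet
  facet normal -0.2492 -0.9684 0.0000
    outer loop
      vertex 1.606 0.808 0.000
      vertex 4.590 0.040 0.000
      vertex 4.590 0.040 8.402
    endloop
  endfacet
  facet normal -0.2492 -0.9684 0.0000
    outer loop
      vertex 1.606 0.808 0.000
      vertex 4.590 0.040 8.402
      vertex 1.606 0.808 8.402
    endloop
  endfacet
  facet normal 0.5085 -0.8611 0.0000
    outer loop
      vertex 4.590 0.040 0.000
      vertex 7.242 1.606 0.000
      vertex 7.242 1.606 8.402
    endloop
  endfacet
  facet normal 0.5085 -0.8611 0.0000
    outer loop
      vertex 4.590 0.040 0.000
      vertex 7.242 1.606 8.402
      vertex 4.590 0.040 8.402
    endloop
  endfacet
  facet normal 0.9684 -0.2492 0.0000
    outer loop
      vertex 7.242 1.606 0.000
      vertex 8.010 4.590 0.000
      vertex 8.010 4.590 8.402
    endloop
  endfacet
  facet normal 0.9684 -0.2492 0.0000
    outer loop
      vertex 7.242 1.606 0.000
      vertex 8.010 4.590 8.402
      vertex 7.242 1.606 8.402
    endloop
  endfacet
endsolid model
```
; perimeter-only toolpath
G21 ; units = mm
G90 ; absolute positioning
G28 ; home
; layer 1
G0 Z1.200
G0 X8.010 Y4.590
G1 X6.444 Y7.242
G1 X3.460 Y8.010
G1 X0.808 Y6.444
G1 X0.040 Y3.460
G1 X1.606 Y0.808
G1 X4.590 Y0.040
G1 X7.242 Y1.606
G1 X8.010 Y4.590
; layer 2
G0 Z2.401
G0 X8.010 Y4.590
G1 X6.444 Y7.242
G1 X3.460 Y8.010
G1 X0.808 Y6.444
G1 X0.040 Y3.460
G1 X1.606 Y0.808
G1 X4.590 Y0.040
G1 X7.242 Y1.606
G1 X8.010 Y4.590
; layer 3
G0 Z3.601
G0 X8.010 Y4.590
G1 X6.444 Y7.242
G1 X3.460 Y8.010
G1 X0.808 Y6.444
G1 X0.040 Y3.460
G1 X1.606 Y0.808
G1 X4.590 Y0.040
G1 X7.242 Y1.606
G1 X8.010 Y4.590
; layer 4
G0 Z4.801
G0 X8.010 Y4.590
G1 X6.444 Y7.242
G1 X3.460 Y8.010
G1 X0.808 Y6.444
G1 X0.040 Y3.460
G1 X1.606 Y0.808
G1 X4.590 Y0.040
G1 X7.242 Y1.606
G1 X8.010 Y4.590
; layer 5
G0 Z6.001
G0 X8.010 Y4.590
G1 X6.444 Y7.242
G1 X3.460 Y8.010
G1 X0.808 Y6.444
G1 X0.040 Y3.460
G1 X1.606 Y0.808
G1 X4.590 Y0.040
G1 X7.242 Y1.606
G1 X8.010 Y4.590
; layer 6
G0 Z7.202
G0 X8.010 Y4.590
G1 X6.444 Y7.242
G1 X3.460 Y8.010
G1 X0.808 Y6.444
G1 X0.040 Y3.460
G1 X1.606 Y0.808
G1 X4.590 Y0.040
G1 X7.242 Y1.606
G1 X8.010 Y4.590
; layer 7
G0 Z8.402
G0 X8.010 Y4.590
G1 X6.444 Y7.242
G1 X3.460 Y8.010
G1 X0.808 Y6.444
G1 X0.040 Y3.460
G1 X1.606 Y0.808
G1 X4.590 Y0.040
G1 X7.242 Y1.606
G1 X8.010 Y4.590
M2 ; end

The solid is a regular 8-sided prism (a cylinder approximated with 8 flat sides), circumscribed radius ≈ 4.03 mm, height ≈ 8.4 mm. Slicing at Δz = 1.200 mm — 7 equal slices spanning the solid's height, so layer i sits at z = i·h/7 — gives 7 non-empty perimeters. Each is a 8-segment closed polygon; G0 lifts to the layer z and rapids to the start vertex, then G1 traces the edges.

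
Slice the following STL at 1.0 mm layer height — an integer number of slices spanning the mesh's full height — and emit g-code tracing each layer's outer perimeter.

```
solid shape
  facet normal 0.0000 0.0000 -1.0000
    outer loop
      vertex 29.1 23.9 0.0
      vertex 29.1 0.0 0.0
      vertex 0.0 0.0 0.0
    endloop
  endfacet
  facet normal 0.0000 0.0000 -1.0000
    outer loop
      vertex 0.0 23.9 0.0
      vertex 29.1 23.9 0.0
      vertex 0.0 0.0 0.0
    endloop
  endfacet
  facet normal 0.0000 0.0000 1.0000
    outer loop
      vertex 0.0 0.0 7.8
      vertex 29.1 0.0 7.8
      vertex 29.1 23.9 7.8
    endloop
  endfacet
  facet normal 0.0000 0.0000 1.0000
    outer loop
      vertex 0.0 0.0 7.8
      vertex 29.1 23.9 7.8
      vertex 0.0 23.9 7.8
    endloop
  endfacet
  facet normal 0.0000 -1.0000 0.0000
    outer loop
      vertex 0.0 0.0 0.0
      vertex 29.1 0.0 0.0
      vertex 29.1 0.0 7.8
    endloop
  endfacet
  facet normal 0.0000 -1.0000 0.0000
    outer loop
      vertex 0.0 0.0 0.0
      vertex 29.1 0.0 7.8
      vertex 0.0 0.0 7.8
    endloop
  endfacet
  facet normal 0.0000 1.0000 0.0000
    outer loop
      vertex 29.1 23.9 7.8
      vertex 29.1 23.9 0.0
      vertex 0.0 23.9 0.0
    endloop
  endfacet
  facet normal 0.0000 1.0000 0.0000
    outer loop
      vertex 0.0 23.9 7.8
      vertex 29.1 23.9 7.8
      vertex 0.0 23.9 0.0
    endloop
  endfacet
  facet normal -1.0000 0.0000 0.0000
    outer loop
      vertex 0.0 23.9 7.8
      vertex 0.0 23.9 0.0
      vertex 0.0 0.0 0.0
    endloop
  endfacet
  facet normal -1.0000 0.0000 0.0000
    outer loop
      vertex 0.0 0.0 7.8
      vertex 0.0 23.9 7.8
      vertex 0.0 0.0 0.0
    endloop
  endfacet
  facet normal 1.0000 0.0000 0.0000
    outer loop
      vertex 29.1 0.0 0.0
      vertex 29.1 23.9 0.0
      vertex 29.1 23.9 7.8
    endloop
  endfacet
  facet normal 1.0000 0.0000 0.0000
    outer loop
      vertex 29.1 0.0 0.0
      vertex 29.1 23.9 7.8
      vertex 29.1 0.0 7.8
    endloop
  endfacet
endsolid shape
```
; perimeter-only toolpath
G21 ; units = mm
G90 ; absolute positioning
G28 ; home
; layer 1
G0 Z1.0
G0 X0.0 Y0.0
G1 X29.1 Y0.0
G1 X29.1 Y23.9
G1 X0.0 Y23.9
G1 X0.0 Y0.0
; layer 2
G0 Z1.9
G0 X0.0 Y0.0
G1 X29.1 Y0.0
G1 X29.1 Y23.9
G1 X0.0 Y23.9
G1 X0.0 Y0.0
; layer 3
G0 Z2.9
G0 X0.0 Y0.0
G1 X29.1 Y0.0
G1 X29.1 Y23.9
G1 X0.0 Y23.9
G1 X0.0 Y0.0
; layer 4
G0 Z3.9
G0 X0.0 Y0.0
G1 X29.1 Y0.0
G1 X29.1 Y23.9
G1 X0.0 Y23.9
G1 X0.0 Y0.0
; layer 5
G0 Z4.9
G0 X0.0 Y0.0
G1 X29.1 Y0.0
G1 X29.1 Y23.9
G1 X0.0 Y23.9
G1 X0.0 Y0.0
; layer 6
G0 Z5.8
G0 X0.0 Y0.0
G1 X29.1 Y0.0
G1 X29.1 Y23.9
G1 X0.0 Y23.9
G1 X0.0 Y0.0
; layer 7
G0 Z6.8
G0 X0.0 Y0.0
G1 X29.1 Y0.0
G1 X29.1 Y23.9
G1 X0.0 Y23.9
G1 X0.0 Y0.0
; layer 8
G0 Z7.8
G0 X0.0 Y0.0
G1 X29.1 Y0.0
G1 X29.1 Y23.9
G1 X0.0 Y23.9
G1 X0.0 Y0.0
M2 ; end

The solid is a rectangular box, roughly 29.1 × 23.9 mm footprint and 7.8 mm tall. Slicing at Δz = 1.0 mm — 8 equal slices spanning the solid's height, so layer i sits at z = i·h/8 — gives 8 non-empty perimeters. Each is a 4-segment closed polygon; G0 lifts to the layer z and rapids to the start vertex, then G1 traces the edges.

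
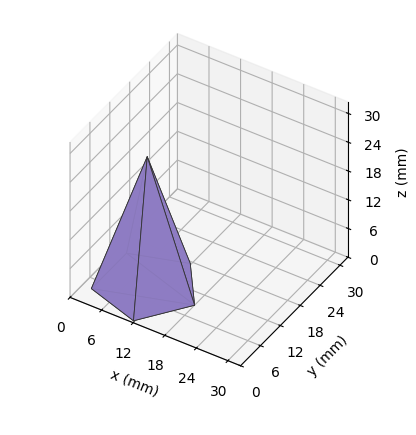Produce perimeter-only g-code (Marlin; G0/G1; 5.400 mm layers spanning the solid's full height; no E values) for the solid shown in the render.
Reading the render: the shape is a regular 5-sided pyramid, base circumscribed radius ≈ 9 mm, apex at z ≈ 27 mm (dimensions read to the nearest mm from the axis ticks). For the g-code, the solid's height is divided into equal slices at the stated Δz and each level perimeter traced with G1 moves after a G0 lift.

; perimeter-only toolpath
G21 ; units = mm
G90 ; absolute positioning
G28 ; home
; layer 1
G0 Z5.400
G0 X16.200 Y9.000
G1 X11.225 Y15.848
G1 X3.175 Y13.232
G1 X3.175 Y4.768
G1 X11.225 Y2.152
G1 X16.200 Y9.000
; layer 2
G0 Z10.800
G0 X14.400 Y9.000
G1 X10.669 Y14.136
G1 X4.631 Y12.174
G1 X4.631 Y5.826
G1 X10.669 Y3.864
G1 X14.400 Y9.000
; layer 3
G0 Z16.200
G0 X12.600 Y9.000
G1 X10.112 Y12.424
G1 X6.088 Y11.116
G1 X6.088 Y6.884
G1 X10.112 Y5.576
G1 X12.600 Y9.000
; layer 4
G0 Z21.600
G0 X10.800 Y9.000
G1 X9.556 Y10.712
G1 X7.544 Y10.058
G1 X7.544 Y7.942
G1 X9.556 Y7.288
G1 X10.800 Y9.000
M2 ; end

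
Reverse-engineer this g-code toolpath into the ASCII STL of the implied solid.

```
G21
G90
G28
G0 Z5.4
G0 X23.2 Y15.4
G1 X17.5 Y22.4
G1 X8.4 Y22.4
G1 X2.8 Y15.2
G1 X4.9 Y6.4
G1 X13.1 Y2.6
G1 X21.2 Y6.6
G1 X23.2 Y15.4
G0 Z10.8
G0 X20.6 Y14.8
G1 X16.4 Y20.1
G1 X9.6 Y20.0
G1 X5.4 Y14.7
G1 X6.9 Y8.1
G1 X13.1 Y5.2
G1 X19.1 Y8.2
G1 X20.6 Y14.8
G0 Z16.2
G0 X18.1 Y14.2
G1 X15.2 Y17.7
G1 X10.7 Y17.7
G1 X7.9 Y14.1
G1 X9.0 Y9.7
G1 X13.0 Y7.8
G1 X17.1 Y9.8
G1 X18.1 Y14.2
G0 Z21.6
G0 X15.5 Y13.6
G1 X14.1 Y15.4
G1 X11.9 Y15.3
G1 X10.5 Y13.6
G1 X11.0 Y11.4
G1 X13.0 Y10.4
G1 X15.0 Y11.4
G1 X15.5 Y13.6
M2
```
solid part
  facet normal 0.0000 0.0000 -1.0000
    outer loop
      vertex 7.3 24.7 0.0
      vertex 18.6 24.8 0.0
      vertex 25.7 16.0 0.0
    endloop
  endfacet
  facet normal 0.0000 0.0000 -1.0000
    outer loop
      vertex 0.3 15.8 0.0
      vertex 7.3 24.7 0.0
      vertex 25.7 16.0 0.0
    endloop
  endfacet
  facet normal 0.0000 0.0000 -1.0000
    outer loop
      vertex 2.9 4.8 0.0
      vertex 0.3 15.8 0.0
      vertex 25.7 16.0 0.0
    endloop
  endfacet
  facet normal 0.0000 0.0000 -1.0000
    outer loop
      vertex 13.1 0.0 0.0
      vertex 2.9 4.8 0.0
      vertex 25.7 16.0 0.0
    endloop
  endfacet
  facet normal 0.0000 0.0000 -1.0000
    outer loop
      vertex 23.2 5.0 0.0
      vertex 13.1 0.0 0.0
      vertex 25.7 16.0 0.0
    endloop
  endfacet
  facet normal 0.7135 0.5756 0.3995
    outer loop
      vertex 25.7 16.0 0.0
      vertex 18.6 24.8 0.0
      vertex 13.0 13.0 27.0
    endloop
  endfacet
  facet normal -0.0081 0.9169 0.3990
    outer loop
      vertex 18.6 24.8 0.0
      vertex 7.3 24.7 0.0
      vertex 13.0 13.0 27.0
    endloop
  endfacet
  facet normal -0.7211 0.5671 0.3980
    outer loop
      vertex 7.3 24.7 0.0
      vertex 0.3 15.8 0.0
      vertex 13.0 13.0 27.0
    endloop
  endfacet
  facet normal -0.8928 -0.2110 0.3980
    outer loop
      vertex 0.3 15.8 0.0
      vertex 2.9 4.8 0.0
      vertex 13.0 13.0 27.0
    endloop
  endfacet
  facet normal -0.3906 -0.8300 0.3982
    outer loop
      vertex 2.9 4.8 0.0
      vertex 13.1 0.0 0.0
      vertex 13.0 13.0 27.0
    endloop
  endfacet
  facet normal 0.4071 -0.8224 0.3975
    outer loop
      vertex 13.1 0.0 0.0
      vertex 23.2 5.0 0.0
      vertex 13.0 13.0 27.0
    endloop
  endfacet
  facet normal 0.8945 -0.2033 0.3982
    outer loop
      vertex 23.2 5.0 0.0
      vertex 25.7 16.0 0.0
      vertex 13.0 13.0 27.0
    endloop
  endfacet
endsolid part

The G0 Z moves step by Δz≈5.4 mm. The G1 loops shrink linearly with z, so the solid tapers from its base footprint up to z≈27. Closing with a flat bottom cap and the tapered top and triangulating gives 12 facets — a regular 7-sided pyramid, base circumscribed radius ≈ 13 mm, apex at z ≈ 27 mm.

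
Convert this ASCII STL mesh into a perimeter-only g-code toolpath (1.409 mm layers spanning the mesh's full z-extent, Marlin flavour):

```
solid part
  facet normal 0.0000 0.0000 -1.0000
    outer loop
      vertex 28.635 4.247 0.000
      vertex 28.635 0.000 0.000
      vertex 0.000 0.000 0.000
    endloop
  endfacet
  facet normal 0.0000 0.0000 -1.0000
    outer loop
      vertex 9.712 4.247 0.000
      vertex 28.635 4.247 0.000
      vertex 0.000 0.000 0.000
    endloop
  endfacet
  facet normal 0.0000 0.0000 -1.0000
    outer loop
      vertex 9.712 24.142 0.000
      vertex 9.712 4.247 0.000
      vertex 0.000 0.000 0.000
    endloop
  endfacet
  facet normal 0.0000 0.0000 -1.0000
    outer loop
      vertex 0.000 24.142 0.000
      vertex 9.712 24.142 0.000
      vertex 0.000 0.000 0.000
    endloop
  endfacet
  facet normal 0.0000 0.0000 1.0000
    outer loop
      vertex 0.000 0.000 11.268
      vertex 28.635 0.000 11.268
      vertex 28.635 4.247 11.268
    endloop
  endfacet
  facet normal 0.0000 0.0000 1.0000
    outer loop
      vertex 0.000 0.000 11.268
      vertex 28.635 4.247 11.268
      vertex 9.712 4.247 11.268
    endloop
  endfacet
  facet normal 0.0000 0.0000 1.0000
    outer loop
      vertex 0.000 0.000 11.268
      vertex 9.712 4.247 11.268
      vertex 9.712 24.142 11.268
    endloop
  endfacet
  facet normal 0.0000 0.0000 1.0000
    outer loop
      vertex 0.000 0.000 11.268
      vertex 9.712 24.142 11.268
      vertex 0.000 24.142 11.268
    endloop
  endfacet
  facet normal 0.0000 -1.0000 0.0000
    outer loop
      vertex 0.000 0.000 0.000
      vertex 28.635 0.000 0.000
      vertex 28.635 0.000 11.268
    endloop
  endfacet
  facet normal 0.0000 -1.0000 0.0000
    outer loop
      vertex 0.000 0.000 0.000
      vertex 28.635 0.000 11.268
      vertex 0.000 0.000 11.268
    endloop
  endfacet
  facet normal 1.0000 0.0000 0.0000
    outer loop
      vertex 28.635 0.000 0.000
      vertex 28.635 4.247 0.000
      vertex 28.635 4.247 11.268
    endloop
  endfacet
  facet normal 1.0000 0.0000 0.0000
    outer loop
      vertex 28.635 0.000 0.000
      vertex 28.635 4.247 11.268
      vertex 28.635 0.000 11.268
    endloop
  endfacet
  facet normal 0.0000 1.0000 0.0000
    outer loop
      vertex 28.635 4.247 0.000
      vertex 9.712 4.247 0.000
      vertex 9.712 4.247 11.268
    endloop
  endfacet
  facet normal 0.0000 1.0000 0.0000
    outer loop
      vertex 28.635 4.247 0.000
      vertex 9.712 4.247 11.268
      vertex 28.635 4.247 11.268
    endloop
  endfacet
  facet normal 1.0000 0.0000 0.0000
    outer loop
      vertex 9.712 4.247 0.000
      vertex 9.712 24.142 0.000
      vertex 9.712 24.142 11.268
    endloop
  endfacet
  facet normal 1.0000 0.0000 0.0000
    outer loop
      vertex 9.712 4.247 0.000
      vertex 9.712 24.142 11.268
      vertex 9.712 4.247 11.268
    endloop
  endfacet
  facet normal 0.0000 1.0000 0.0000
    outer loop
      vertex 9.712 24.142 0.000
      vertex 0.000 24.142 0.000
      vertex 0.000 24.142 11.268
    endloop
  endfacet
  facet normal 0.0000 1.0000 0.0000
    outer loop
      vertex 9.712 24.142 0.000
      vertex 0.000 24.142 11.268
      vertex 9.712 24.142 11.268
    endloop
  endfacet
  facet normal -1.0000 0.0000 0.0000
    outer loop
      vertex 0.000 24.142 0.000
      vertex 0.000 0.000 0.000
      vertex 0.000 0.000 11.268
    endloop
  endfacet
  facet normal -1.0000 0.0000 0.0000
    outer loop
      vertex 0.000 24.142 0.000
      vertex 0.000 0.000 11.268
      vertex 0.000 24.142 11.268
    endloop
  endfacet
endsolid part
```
; perimeter-only toolpath
G21 ; units = mm
G90 ; absolute positioning
G28 ; home
; layer 1
G0 Z1.409
G0 X0.000 Y0.000
G1 X28.635 Y0.000
G1 X28.635 Y4.247
G1 X9.712 Y4.247
G1 X9.712 Y24.142
G1 X0.000 Y24.142
G1 X0.000 Y0.000
; layer 2
G0 Z2.817
G0 X0.000 Y0.000
G1 X28.635 Y0.000
G1 X28.635 Y4.247
G1 X9.712 Y4.247
G1 X9.712 Y24.142
G1 X0.000 Y24.142
G1 X0.000 Y0.000
; layer 3
G0 Z4.226
G0 X0.000 Y0.000
G1 X28.635 Y0.000
G1 X28.635 Y4.247
G1 X9.712 Y4.247
G1 X9.712 Y24.142
G1 X0.000 Y24.142
G1 X0.000 Y0.000
; layer 4
G0 Z5.634
G0 X0.000 Y0.000
G1 X28.635 Y0.000
G1 X28.635 Y4.247
G1 X9.712 Y4.247
G1 X9.712 Y24.142
G1 X0.000 Y24.142
G1 X0.000 Y0.000
; layer 5
G0 Z7.043
G0 X0.000 Y0.000
G1 X28.635 Y0.000
G1 X28.635 Y4.247
G1 X9.712 Y4.247
G1 X9.712 Y24.142
G1 X0.000 Y24.142
G1 X0.000 Y0.000
; layer 6
G0 Z8.451
G0 X0.000 Y0.000
G1 X28.635 Y0.000
G1 X28.635 Y4.247
G1 X9.712 Y4.247
G1 X9.712 Y24.142
G1 X0.000 Y24.142
G1 X0.000 Y0.000
; layer 7
G0 Z9.860
G0 X0.000 Y0.000
G1 X28.635 Y0.000
G1 X28.635 Y4.247
G1 X9.712 Y4.247
G1 X9.712 Y24.142
G1 X0.000 Y24.142
G1 X0.000 Y0.000
; layer 8
G0 Z11.268
G0 X0.000 Y0.000
G1 X28.635 Y0.000
G1 X28.635 Y4.247
G1 X9.712 Y4.247
G1 X9.712 Y24.142
G1 X0.000 Y24.142
G1 X0.000 Y0.000
M2 ; end

The solid is an L-shaped prism: outer 28.6 × 24.1 mm, arm thicknesses ≈ 4.25 mm (horizontal) and 9.71 mm (vertical), extruded 11.3 mm in z. Slicing at Δz = 1.409 mm — 8 equal slices spanning the solid's height, so layer i sits at z = i·h/8 — gives 8 non-empty perimeters. Each is a 6-segment closed polygon; G0 lifts to the layer z and rapids to the start vertex, then G1 traces the edges.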